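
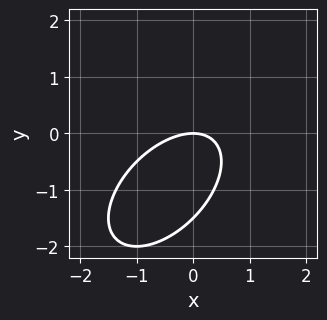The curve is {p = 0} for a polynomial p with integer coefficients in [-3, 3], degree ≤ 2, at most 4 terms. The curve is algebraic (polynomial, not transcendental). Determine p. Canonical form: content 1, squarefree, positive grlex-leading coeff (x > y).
2*x^2 - 2*x*y + 2*y^2 + 3*y

First, the degree is 2 — the shape is more complex than any degree-1 curve.
Then, from the visible intercepts: it meets the x-axis at x = 0 (among the integer gridlines); one y-axis crossing is at y = 0.
Finally, the integer polynomial consistent with all of this is the stated p.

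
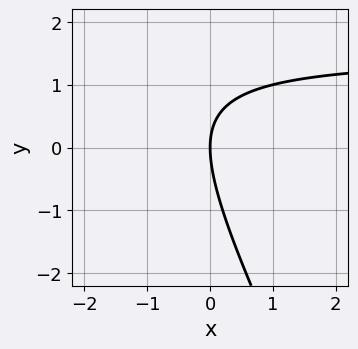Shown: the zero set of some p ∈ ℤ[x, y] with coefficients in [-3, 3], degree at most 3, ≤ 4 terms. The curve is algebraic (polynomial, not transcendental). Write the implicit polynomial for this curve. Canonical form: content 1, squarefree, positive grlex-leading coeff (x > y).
First, the degree is 2 — no degree-1 curve has this shape.
Then, checking where it meets the axes: it crosses the y-axis at the gridline y = 0; it meets the x-axis at x = 0 (among the integer gridlines).
Finally, matching integer coefficients to the picture gives p.

2*x*y + y^2 - 3*x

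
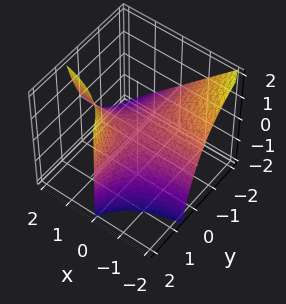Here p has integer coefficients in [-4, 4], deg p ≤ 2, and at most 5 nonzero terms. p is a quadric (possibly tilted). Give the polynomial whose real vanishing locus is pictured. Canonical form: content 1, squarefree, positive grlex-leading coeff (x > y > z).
The degree is 2 — a generic line meets the surface in up to 2 points.
Observable constraints: the visible y-axis segment lies entirely on the surface; every point of the x-axis in the box is on the surface.
Assembling these constraints gives the stated polynomial.

2*x*y + y*z - 2*z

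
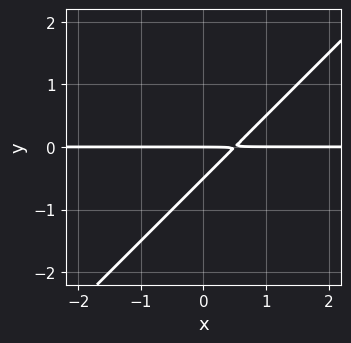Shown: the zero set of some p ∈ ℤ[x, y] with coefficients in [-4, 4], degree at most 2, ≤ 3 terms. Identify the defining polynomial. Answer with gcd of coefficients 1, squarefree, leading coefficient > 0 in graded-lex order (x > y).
2*x*y - 2*y^2 - y

(a) The degree is 2 — a generic line meets the curve in up to 2 points.
(b) Reading off the gridlines: one y-axis crossing is at y = 0; the visible x-axis segment lies entirely on the curve.
(c) Matching integer coefficients to the picture gives p.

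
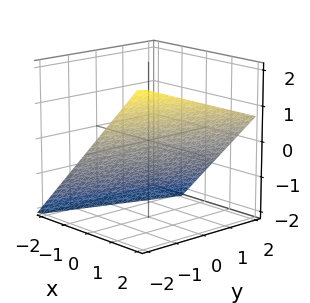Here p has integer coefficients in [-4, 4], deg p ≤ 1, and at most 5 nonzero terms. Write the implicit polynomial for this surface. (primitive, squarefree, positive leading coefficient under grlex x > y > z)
3*x - y - 3*z - 2

(a) Degree: every cross-section is a straight line — this is a plane, so deg p = 1.
(b) From the visible intercepts: one y-axis crossing is at y = -2.
(c) Assembling these constraints gives the stated polynomial.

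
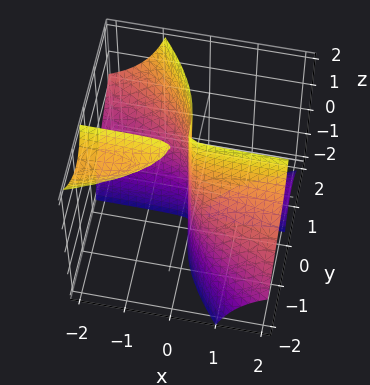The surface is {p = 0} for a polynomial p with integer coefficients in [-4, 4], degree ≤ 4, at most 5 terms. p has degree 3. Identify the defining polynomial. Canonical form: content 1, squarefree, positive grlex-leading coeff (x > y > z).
x*y^2 + 3*x*y*z + 2*y^3 + 2*x

1. There are 3 components.
2. deg p = 3.
3. From the visible intercepts: one x-axis crossing is at x = 0; one y-axis crossing is at y = 0; every point of the z-axis in the box is on the surface.
4. Putting this together gives p.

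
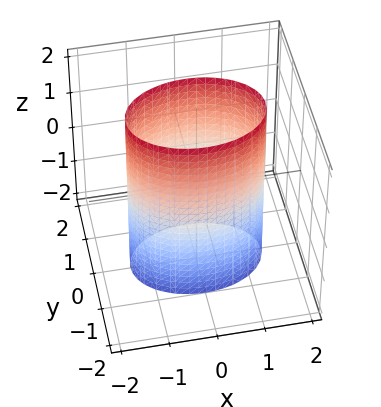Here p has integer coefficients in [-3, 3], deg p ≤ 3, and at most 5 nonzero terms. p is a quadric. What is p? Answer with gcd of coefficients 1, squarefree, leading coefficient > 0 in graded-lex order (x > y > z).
x^2 + 2*y^2 - 2

First, degree: a cylinder; a quadric, so deg p = 2.
Then, symmetries: mirror symmetry y ↦ −y ⇒ only even powers of y; mirror symmetry z ↦ −z ⇒ only even powers of z; it's symmetric under x → −x, forcing even powers of x.
Then, from the axis intercepts and sections: among the integer gridlines, it crosses the y-axis at y ∈ {-1, 1}; it misses every integer gridline on the z-axis.
Finally, assembling these constraints gives the stated polynomial.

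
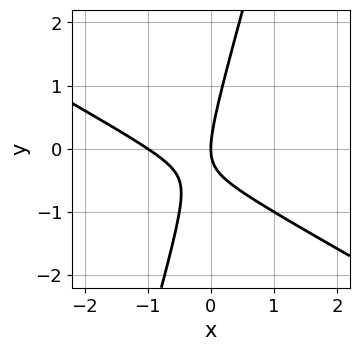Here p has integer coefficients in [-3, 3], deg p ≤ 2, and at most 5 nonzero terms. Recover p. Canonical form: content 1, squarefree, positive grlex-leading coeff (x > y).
1. The degree is 2 — a generic line meets the curve in up to 2 points.
2. Checking where it meets the axes: the x-axis gridline crossings are at x ∈ {-1, 0}; one y-axis crossing is at y = 0.
3. Fitting integer coefficients to these (and the overall shape) gives p.

2*x^2 + 3*x*y - y^2 + 2*x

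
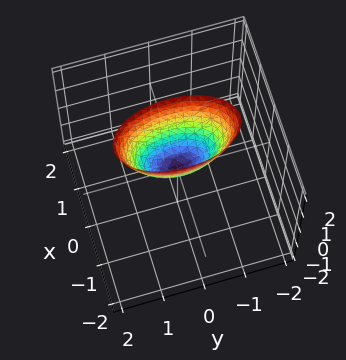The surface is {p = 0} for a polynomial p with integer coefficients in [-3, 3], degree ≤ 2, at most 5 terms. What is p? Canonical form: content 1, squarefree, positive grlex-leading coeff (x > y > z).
1. Degree: a single bowl opening along one axis; a quadric, so deg p = 2.
2. Symmetries: it's symmetric under y → −y, forcing even powers of y; the x ↦ −x reflection is a symmetry, so x appears only in even powers.
3. From the axis intercepts and sections: it crosses the y-axis at the gridline y = 0; one x-axis crossing is at x = 0; it meets the z-axis at z = 0 (among the integer gridlines).
4. The integer polynomial consistent with all of this is the stated p.

3*x^2 + y^2 - z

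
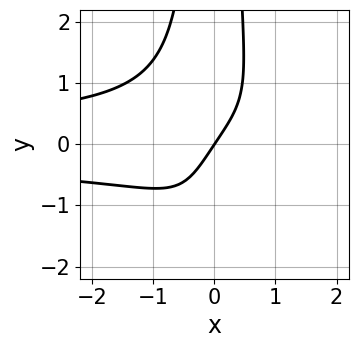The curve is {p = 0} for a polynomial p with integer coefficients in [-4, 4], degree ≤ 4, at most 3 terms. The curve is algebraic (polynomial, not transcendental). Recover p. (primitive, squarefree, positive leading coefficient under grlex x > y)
3*x^2*y^2 + 3*x - 2*y

First, deg p = 4. No degree-3 curve has this shape.
Next, from the visible intercepts: one x-axis crossing is at x = 0; it crosses the y-axis at the gridline y = 0.
Finally, assembling these constraints gives the stated polynomial.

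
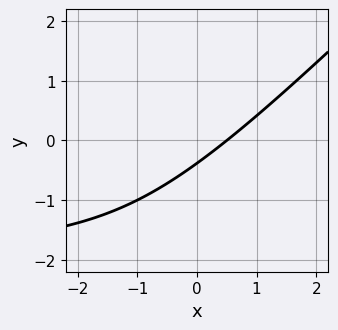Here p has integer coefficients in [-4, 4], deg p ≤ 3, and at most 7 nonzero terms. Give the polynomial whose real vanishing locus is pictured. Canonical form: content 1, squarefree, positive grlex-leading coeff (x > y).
x*y - y^2 + 2*x - 3*y - 1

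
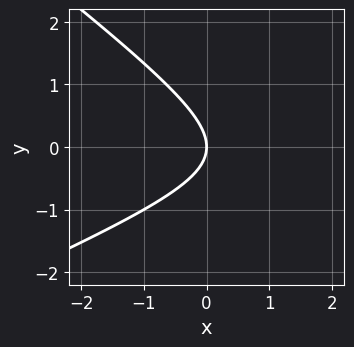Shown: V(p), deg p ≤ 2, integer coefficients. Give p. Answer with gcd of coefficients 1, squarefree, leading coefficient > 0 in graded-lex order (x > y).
(a) Degree: no degree-1 curve has this shape, so deg p = 2.
(b) From the visible intercepts: one x-axis crossing is at x = 0; it meets the y-axis at y = 0 (among the integer gridlines).
(c) Fitting integer coefficients to these (and the overall shape) gives p.

x^2 - x*y - 3*y^2 - 3*x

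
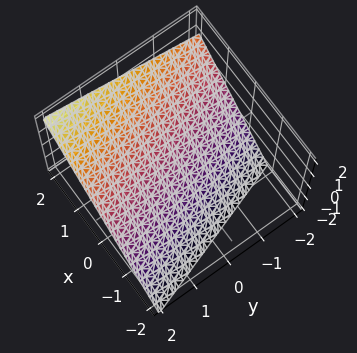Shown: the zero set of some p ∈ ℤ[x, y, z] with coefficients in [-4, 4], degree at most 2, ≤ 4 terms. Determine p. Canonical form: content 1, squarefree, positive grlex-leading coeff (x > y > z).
3*x + y - 3*z - 2

1. deg p = 1. Every cross-section is a straight line — this is a plane.
2. From the visible intercepts: it meets the y-axis at y = 2 (among the integer gridlines).
3. Assembling these constraints gives the stated polynomial.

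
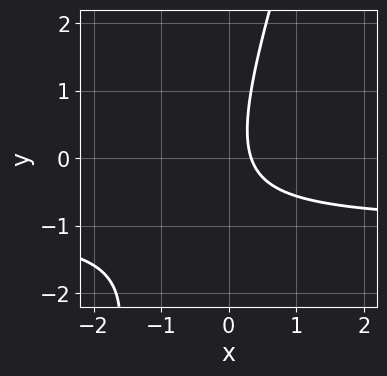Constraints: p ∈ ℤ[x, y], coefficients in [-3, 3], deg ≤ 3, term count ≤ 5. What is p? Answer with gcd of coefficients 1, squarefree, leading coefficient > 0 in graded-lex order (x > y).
3*x*y - y^2 + 3*x - 1

First, the degree is 2 — no degree-1 curve has this shape.
Then, observable constraints: no y-intercept at any integer in the box.
Finally, these observations pin down the coefficients.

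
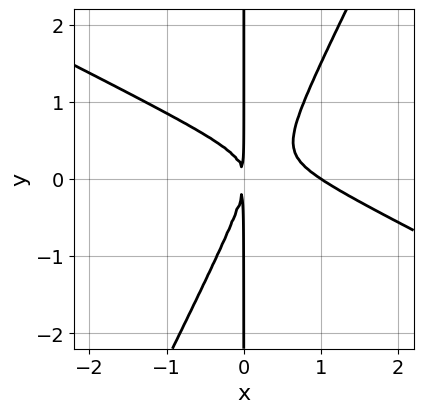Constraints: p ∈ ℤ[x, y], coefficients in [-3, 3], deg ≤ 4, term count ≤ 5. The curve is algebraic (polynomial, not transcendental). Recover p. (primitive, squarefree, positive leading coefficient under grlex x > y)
Degree: the shape is more complex than any degree-2 curve, so deg p = 3.
Against the integer gridlines: every point of the y-axis in the box is on the curve; it crosses the x-axis at the gridline x = 1.
The integer polynomial consistent with all of this is the stated p.

2*x^3 + 3*x^2*y - 2*x*y^2 - 2*x^2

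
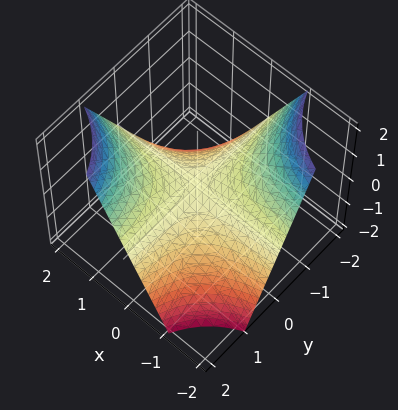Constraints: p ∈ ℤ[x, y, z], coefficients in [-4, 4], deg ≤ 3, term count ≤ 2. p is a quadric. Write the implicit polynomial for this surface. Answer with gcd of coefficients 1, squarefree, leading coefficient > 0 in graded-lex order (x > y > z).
x*y - z

(a) Degree: a hyperbolic paraboloid; a quadric, so deg p = 2.
(b) From the visible intercepts: every point of the y-axis in the box is on the surface; every point of the x-axis in the box is on the surface.
(c) Assembling these constraints gives the stated polynomial.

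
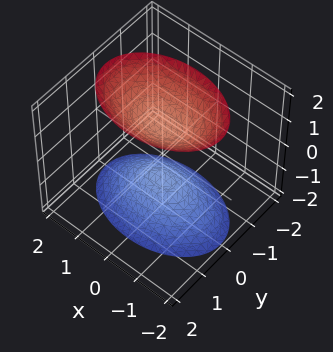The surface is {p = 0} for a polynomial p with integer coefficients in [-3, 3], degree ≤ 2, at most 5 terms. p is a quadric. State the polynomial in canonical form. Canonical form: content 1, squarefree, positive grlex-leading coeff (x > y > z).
1. I count 2 distinct pieces.
2. Degree: two sheets facing apart; a quadric, so deg p = 2.
3. Symmetries: the z ↦ −z reflection is a symmetry, so z appears only in even powers; mirror symmetry y ↦ −y ⇒ only even powers of y; it's symmetric under x → −x, forcing even powers of x.
4. Observable constraints: among the integer gridlines, it crosses the z-axis at z ∈ {-1, 1}; no x-intercept at any integer in the box.
5. Matching integer coefficients to the picture gives p.

x^2 + 2*y^2 - z^2 + 1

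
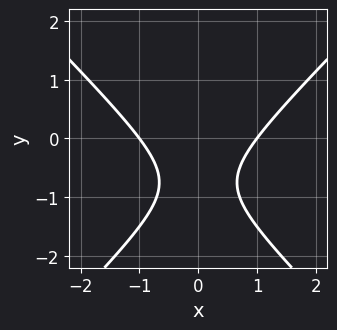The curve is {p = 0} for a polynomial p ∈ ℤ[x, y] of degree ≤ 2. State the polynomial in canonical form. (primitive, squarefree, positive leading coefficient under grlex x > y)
2*x^2 - 2*y^2 - 3*y - 2

deg p = 2.
Symmetries: it's symmetric under x → −x, forcing even powers of x.
Observable constraints: the x-axis gridline crossings are at x ∈ {-1, 1}; no y-intercept at any integer in the box.
These observations pin down the coefficients.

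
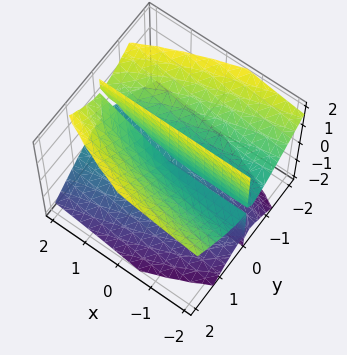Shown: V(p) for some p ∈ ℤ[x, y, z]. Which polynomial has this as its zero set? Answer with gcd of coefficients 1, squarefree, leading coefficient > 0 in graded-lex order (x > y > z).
2*x*y*z + 3*y^3 - 3*y*z^2

(a) The picture has 3 separate pieces. They look like related sheets of one shape, so recover p as a whole.
(b) The degree is 3 — a generic line meets the surface in up to 3 points.
(c) Observable constraints: the visible z-axis segment lies entirely on the surface; the visible x-axis segment lies entirely on the surface; it meets the y-axis at y = 0 (among the integer gridlines).
(d) Matching integer coefficients to the picture gives p.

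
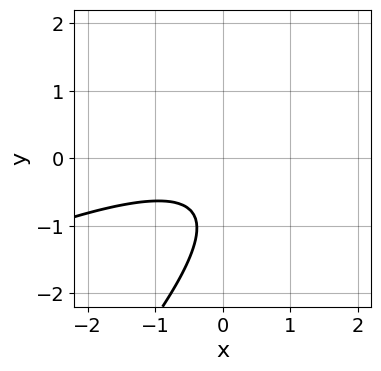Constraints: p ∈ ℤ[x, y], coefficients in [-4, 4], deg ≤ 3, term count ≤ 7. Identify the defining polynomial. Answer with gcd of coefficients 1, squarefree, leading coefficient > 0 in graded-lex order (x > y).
x^2 - 3*x*y + 2*y^2 + 3*y + 2

First, deg p = 2.
Next, checking where it meets the axes: no x-intercept at any integer in the box; it misses every integer gridline on the y-axis.
Finally, these observations pin down the coefficients.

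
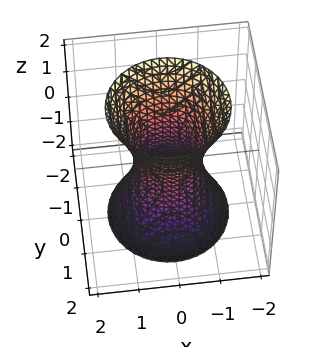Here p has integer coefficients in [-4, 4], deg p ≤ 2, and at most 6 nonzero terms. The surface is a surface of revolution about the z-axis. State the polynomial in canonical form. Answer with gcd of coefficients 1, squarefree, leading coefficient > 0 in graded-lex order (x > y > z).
Degree: a generic line meets the surface in up to 2 points, so deg p = 2.
Symmetries: rotational symmetry about the z-axis ⇒ p depends on x, y only through x² + y².
From the visible intercepts: a circular section at z = -1 has radius exactly 1; no z-intercept at any integer in the box.
Solving for integer coefficients yields p as stated.

3*x^2 + 3*y^2 - z^2 - 2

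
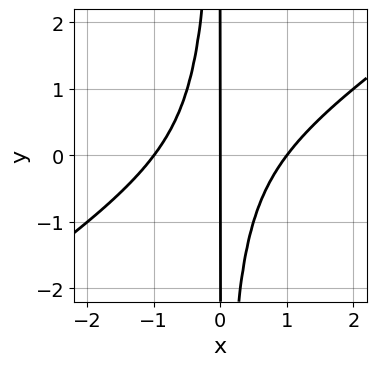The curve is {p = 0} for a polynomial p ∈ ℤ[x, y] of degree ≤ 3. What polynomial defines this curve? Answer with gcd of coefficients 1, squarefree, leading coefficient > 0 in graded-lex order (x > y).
1. Degree: no degree-2 curve has this shape, so deg p = 3.
2. Observable constraints: the visible y-axis segment lies entirely on the curve; among the integer gridlines, it crosses the x-axis at x ∈ {-1, 0, 1}.
3. Fitting integer coefficients to these (and the overall shape) gives p.

2*x^3 - 3*x^2*y - 2*x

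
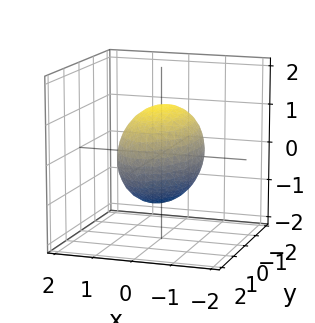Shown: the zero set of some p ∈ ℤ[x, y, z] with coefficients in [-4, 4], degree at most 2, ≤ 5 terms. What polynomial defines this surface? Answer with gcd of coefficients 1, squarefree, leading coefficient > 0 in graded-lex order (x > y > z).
3*x^2 + y^2 + 2*z^2 - 3

(a) The degree is 2 — bounded and convex; a quadric.
(b) Symmetries: it's symmetric under y → −y, forcing even powers of y; it's symmetric under z → −z, forcing even powers of z; the x ↦ −x reflection is a symmetry, so x appears only in even powers.
(c) Observable constraints: among the integer gridlines, it crosses the x-axis at x ∈ {-1, 1}.
(d) Fitting integer coefficients to these (and the overall shape) gives p.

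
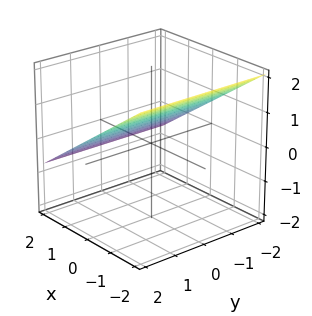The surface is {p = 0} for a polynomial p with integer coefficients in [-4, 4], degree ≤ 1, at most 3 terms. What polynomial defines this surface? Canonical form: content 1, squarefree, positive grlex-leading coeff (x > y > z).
2*x + 3*z - 2

(a) deg p = 1. Every cross-section is a straight line — this is a plane.
(b) Checking where it meets the axes: it crosses the x-axis at the gridline x = 1; it misses every integer gridline on the y-axis.
(c) The integer polynomial consistent with all of this is the stated p.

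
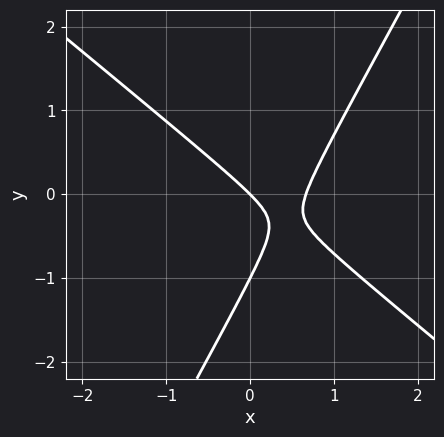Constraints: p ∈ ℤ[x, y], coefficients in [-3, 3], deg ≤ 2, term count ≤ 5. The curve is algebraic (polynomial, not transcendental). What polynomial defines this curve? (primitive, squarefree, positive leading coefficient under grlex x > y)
3*x^2 + 2*x*y - 2*y^2 - 2*x - 2*y

deg p = 2. No degree-1 curve has this shape.
Against the integer gridlines: one x-axis crossing is at x = 0; among the integer gridlines, it crosses the y-axis at y ∈ {-1, 0}.
The integer polynomial consistent with all of this is the stated p.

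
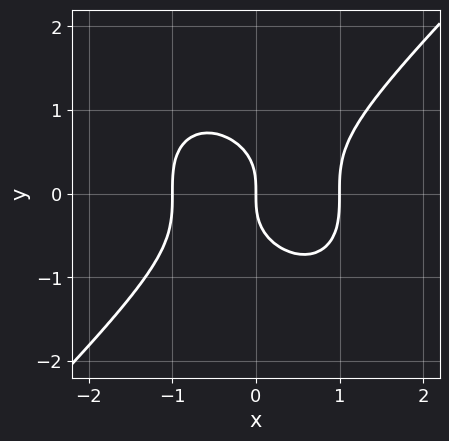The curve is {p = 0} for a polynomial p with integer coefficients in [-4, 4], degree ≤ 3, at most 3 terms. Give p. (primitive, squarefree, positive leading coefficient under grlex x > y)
(a) The degree is 3 — a generic line meets the curve in up to 3 points.
(b) From the axis intercepts and sections: the x-axis gridline crossings are at x ∈ {-1, 0, 1}; it meets the y-axis at y = 0 (among the integer gridlines).
(c) Assembling these constraints gives the stated polynomial.

x^3 - y^3 - x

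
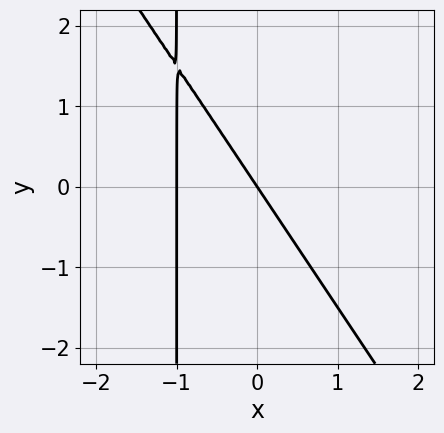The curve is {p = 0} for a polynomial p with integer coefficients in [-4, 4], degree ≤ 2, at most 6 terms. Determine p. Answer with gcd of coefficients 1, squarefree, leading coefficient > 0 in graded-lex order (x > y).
3*x^2 + 2*x*y + 3*x + 2*y

First, the degree is 2 — a generic line meets the curve in up to 2 points.
Next, from the visible intercepts: it meets the y-axis at y = 0 (among the integer gridlines); among the integer gridlines, it crosses the x-axis at x ∈ {-1, 0}.
Finally, putting this together gives p.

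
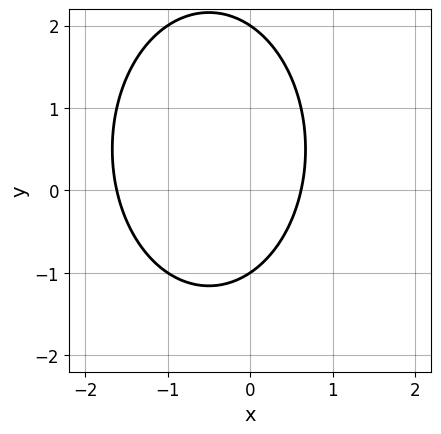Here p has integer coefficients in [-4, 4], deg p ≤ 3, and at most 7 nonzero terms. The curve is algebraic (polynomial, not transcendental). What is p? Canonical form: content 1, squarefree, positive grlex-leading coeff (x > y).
2*x^2 + y^2 + 2*x - y - 2

deg p = 2. The shape is more complex than any degree-1 curve.
From the visible intercepts: the y-axis gridline crossings are at y ∈ {-1, 2}.
The integer polynomial consistent with all of this is the stated p.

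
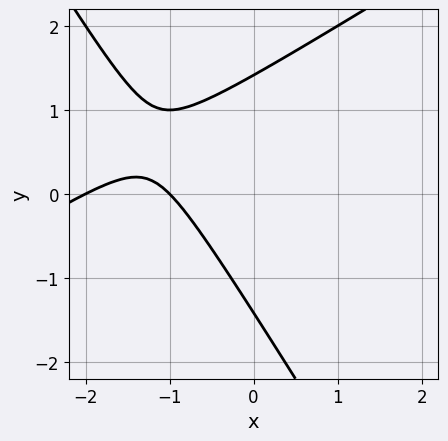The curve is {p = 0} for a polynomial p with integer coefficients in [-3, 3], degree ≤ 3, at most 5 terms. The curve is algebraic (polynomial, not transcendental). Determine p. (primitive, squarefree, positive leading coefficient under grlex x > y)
First, degree: the shape is more complex than any degree-1 curve, so deg p = 2.
Then, reading off the gridlines: the x-axis gridline crossings are at x ∈ {-2, -1}.
Finally, the integer polynomial consistent with all of this is the stated p.

x^2 - x*y - y^2 + 3*x + 2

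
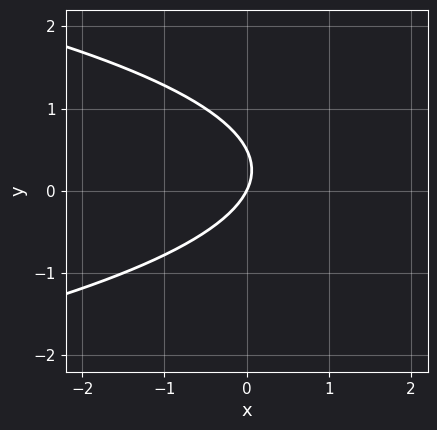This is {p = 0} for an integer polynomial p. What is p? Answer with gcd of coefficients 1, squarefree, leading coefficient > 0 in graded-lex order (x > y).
deg p = 2.
From the visible intercepts: it crosses the y-axis at the gridline y = 0; one x-axis crossing is at x = 0.
Assembling these constraints gives the stated polynomial.

2*y^2 + 2*x - y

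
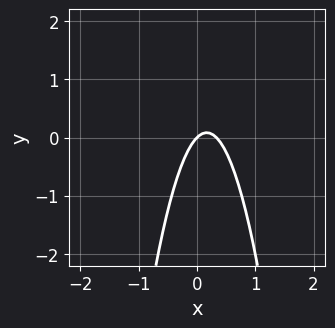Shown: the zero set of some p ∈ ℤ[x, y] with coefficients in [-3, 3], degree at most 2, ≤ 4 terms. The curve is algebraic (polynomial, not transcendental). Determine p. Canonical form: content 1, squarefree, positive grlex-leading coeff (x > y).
1. The degree is 2 — a generic line meets the curve in up to 2 points.
2. Reading off the gridlines: it crosses the x-axis at the gridline x = 0; it meets the y-axis at y = 0 (among the integer gridlines).
3. Assembling these constraints gives the stated polynomial.

3*x^2 - x + y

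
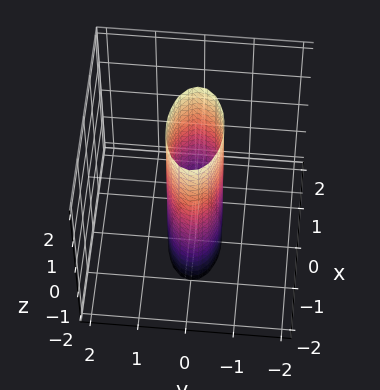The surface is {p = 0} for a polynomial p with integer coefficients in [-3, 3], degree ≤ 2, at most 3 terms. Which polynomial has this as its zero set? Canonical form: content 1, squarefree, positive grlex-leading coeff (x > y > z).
First, deg p = 2.
Then, symmetries: it's symmetric under x → −x, forcing even powers of x; mirror symmetry z ↦ −z ⇒ only even powers of z; the y ↦ −y reflection is a symmetry, so y appears only in even powers.
Next, observable constraints: the surface avoids every integer z-axis point in the box; among the integer gridlines, it crosses the x-axis at x ∈ {-1, 1}.
Finally, solving for integer coefficients yields p as stated.

x^2 + 3*y^2 - 1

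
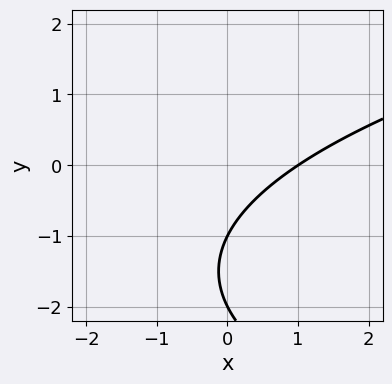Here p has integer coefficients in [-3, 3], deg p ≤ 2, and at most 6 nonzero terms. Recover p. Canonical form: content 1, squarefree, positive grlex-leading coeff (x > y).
y^2 - 2*x + 3*y + 2

First, degree: no degree-1 curve has this shape, so deg p = 2.
Then, against the integer gridlines: the y-axis gridline crossings are at y ∈ {-2, -1}; it meets the x-axis at x = 1 (among the integer gridlines).
Finally, assembling these constraints gives the stated polynomial.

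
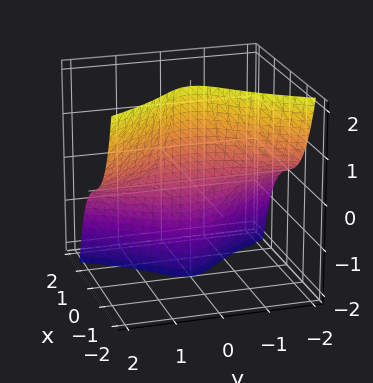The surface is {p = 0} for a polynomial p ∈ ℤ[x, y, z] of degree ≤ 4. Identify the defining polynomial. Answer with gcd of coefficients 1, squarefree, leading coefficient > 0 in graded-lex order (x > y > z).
2*x^3 + y^2*z + 2*x

First, degree: a generic line meets the surface in up to 3 points, so deg p = 3.
Then, against the integer gridlines: one x-axis crossing is at x = 0; the visible y-axis segment lies entirely on the surface; every point of the z-axis in the box is on the surface.
Finally, matching integer coefficients to the picture gives p.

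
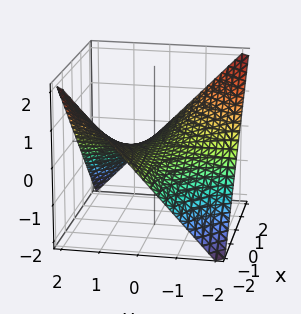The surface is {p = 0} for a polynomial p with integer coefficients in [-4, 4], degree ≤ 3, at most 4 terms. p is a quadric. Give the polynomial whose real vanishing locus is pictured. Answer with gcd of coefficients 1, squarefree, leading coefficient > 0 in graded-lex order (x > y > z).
x*y + 2*z

1. The degree is 2 — a hyperbolic paraboloid; a quadric.
2. Checking where it meets the axes: the visible y-axis segment lies entirely on the surface; it crosses the z-axis at the gridline z = 0; every point of the x-axis in the box is on the surface.
3. Assembling these constraints gives the stated polynomial.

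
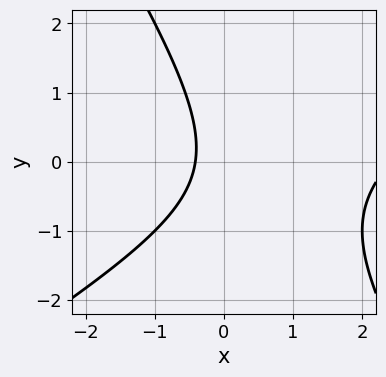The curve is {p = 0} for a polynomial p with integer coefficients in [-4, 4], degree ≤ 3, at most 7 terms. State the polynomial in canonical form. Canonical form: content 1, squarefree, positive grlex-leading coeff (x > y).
First, deg p = 2. No degree-1 curve has this shape.
Next, observable constraints: the curve avoids every integer y-axis point in the box.
Finally, these observations pin down the coefficients.

x^2 - x*y - y^2 - 2*x - 1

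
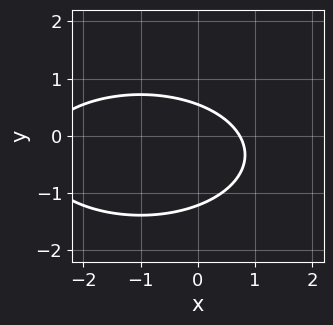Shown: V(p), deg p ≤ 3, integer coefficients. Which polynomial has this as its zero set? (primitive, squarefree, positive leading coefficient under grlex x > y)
x^2 + 3*y^2 + 2*x + 2*y - 2

First, deg p = 2.
Finally, matching integer coefficients to the picture gives p.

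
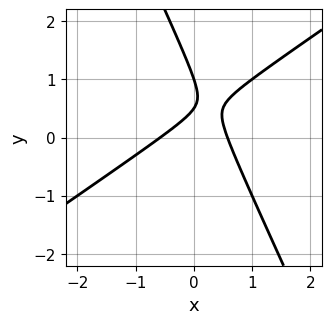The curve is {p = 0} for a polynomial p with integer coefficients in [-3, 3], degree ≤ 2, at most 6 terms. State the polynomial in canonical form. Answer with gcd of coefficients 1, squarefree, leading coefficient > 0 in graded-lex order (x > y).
3*x^2 - 3*x*y - 2*y^2 + 3*y - 1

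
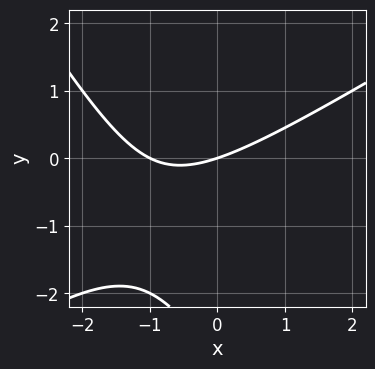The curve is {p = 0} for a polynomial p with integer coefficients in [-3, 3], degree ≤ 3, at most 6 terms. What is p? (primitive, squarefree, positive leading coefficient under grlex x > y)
1. The degree is 2 — a generic line meets the curve in up to 2 points.
2. From the visible intercepts: it meets the y-axis at y = 0 (among the integer gridlines); among the integer gridlines, it crosses the x-axis at x ∈ {-1, 0}.
3. Matching integer coefficients to the picture gives p.

x^2 - x*y - y^2 + x - 3*y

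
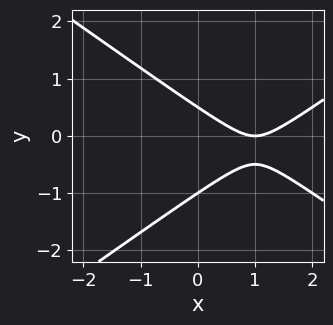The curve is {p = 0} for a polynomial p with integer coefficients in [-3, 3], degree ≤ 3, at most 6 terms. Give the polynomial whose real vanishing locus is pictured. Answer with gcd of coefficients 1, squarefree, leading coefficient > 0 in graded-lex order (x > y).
x^2 - 2*y^2 - 2*x - y + 1

1. deg p = 2. The shape is more complex than any degree-1 curve.
2. Reading off the gridlines: it crosses the x-axis at the gridline x = 1; one y-axis crossing is at y = -1.
3. These observations pin down the coefficients.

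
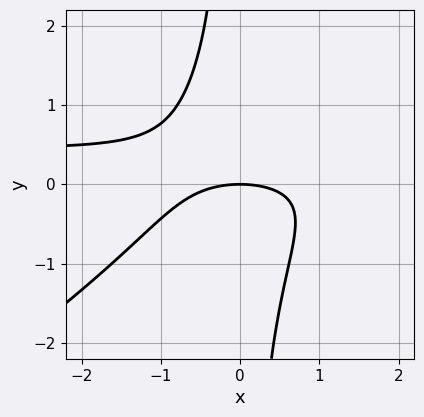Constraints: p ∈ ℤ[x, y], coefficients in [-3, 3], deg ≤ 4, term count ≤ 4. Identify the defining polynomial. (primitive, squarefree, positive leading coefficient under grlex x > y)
2*x^2*y - 3*x*y^2 - x^2 - 3*y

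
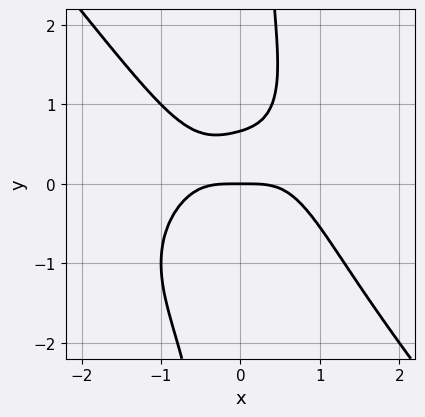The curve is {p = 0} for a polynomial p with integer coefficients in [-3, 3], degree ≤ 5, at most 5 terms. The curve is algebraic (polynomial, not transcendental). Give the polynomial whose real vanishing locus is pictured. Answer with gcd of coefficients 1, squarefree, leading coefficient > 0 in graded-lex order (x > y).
First, degree: a generic line meets the curve in up to 4 points, so deg p = 4.
Next, observable constraints: it crosses the y-axis at the gridline y = 0; it crosses the x-axis at the gridline x = 0.
Finally, together with the visible shape, these determine p as stated.

2*x^4 + x^2*y^2 + 2*x*y^3 - 3*y^2 + 2*y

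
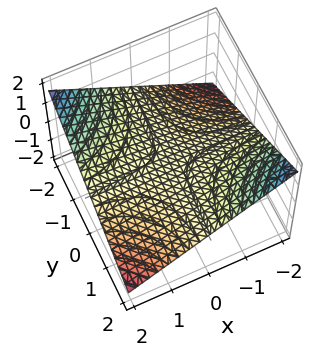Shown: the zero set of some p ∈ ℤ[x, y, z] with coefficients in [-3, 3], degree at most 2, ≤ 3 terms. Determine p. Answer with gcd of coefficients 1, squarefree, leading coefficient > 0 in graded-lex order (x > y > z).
x*y + 3*z

First, degree: a hyperbolic paraboloid; a quadric, so deg p = 2.
Then, from the visible intercepts: it crosses the z-axis at the gridline z = 0; the visible y-axis segment lies entirely on the surface.
Finally, the integer polynomial consistent with all of this is the stated p. Check: (-1, 0, 0) on the x-axis lies on the surface, and p(-1, 0, 0) = 0. ✓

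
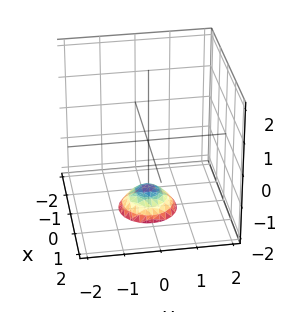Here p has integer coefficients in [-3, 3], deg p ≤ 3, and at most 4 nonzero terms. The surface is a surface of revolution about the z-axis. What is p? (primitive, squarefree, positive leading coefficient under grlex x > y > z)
First, the degree is 2 — a generic line meets the surface in up to 2 points.
Then, symmetry: every cross-section ⟂ z is a circle, so x, y appear only via x² + y².
Then, against the integer gridlines: the surface avoids every integer x-axis point in the box; a circular section at z = -2 has radius between 0 and 1; no y-intercept at any integer in the box.
Finally, the integer polynomial consistent with all of this is the stated p.

2*x^2 + 2*y^2 + 2*z + 3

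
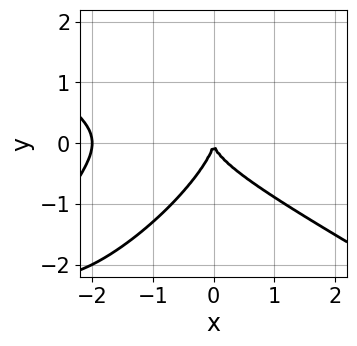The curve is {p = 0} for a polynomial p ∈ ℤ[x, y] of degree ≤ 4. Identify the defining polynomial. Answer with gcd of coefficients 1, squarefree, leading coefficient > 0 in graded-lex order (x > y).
x^3 - 2*x*y^2 + 2*y^3 + 2*x^2

1. The degree is 3 — no degree-2 curve has this shape.
2. From the visible intercepts: the x-axis gridline crossings are at x ∈ {-2, 0}; it crosses the y-axis at the gridline y = 0.
3. Together with the visible shape, these determine p as stated.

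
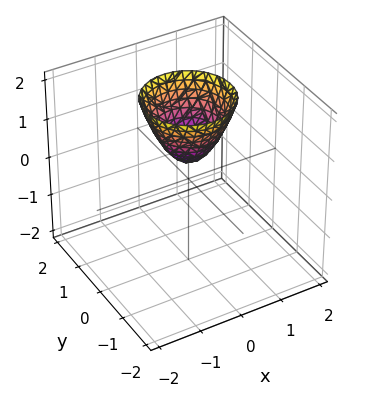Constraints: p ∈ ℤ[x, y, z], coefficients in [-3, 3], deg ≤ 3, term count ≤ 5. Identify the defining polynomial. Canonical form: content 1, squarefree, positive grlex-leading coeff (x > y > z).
3*x^2 + 3*y^2 - 2*z + 1

First, the degree is 2 — a generic line meets the surface in up to 2 points.
Then, symmetry: the z-axis is an axis of rotation, so x and y enter only as x² + y².
Then, reading off the gridlines: no x-intercept at any integer in the box; a circular section at z = 2 has radius exactly 1.
Finally, fitting integer coefficients to these (and the overall shape) gives p.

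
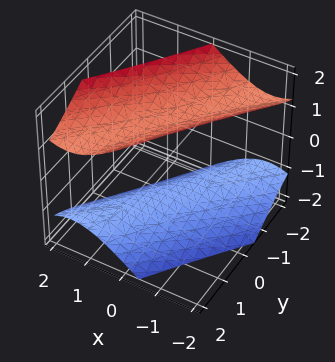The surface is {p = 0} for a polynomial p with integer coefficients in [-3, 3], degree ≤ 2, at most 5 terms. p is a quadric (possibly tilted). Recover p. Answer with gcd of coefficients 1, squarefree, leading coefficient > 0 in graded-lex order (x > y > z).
2*x^2 - 3*x*y + y^2 - 2*z^2 + 3

The picture has 2 separate pieces. Treating them together as one polynomial.
The degree is 2 — a generic line meets the surface in up to 2 points.
From the visible intercepts: it misses every integer gridline on the x-axis; the surface avoids every integer y-axis point in the box.
The integer polynomial consistent with all of this is the stated p.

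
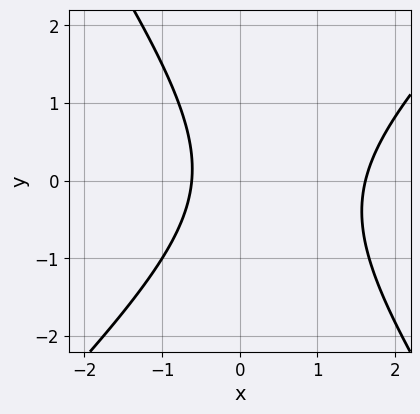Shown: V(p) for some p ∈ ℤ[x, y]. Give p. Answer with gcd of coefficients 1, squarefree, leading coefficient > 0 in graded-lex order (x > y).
Degree: the shape is more complex than any degree-1 curve, so deg p = 2.
Observable constraints: it misses every integer gridline on the y-axis.
Matching integer coefficients to the picture gives p.

3*x^2 - x*y - 2*y^2 - 3*x - 3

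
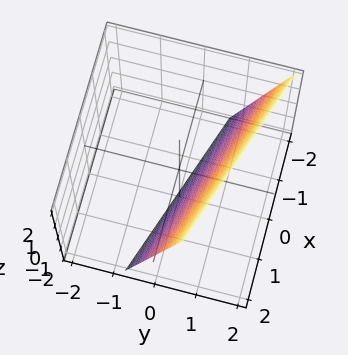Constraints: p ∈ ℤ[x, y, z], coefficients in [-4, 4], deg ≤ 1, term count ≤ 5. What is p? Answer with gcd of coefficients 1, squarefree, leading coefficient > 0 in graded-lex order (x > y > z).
First, degree: every cross-section is a straight line — this is a plane, so deg p = 1.
Then, from the axis intercepts and sections: it meets the z-axis at z = -2 (among the integer gridlines); it meets the x-axis at x = 2 (among the integer gridlines).
Finally, putting this together gives p.

x + 3*y - z - 2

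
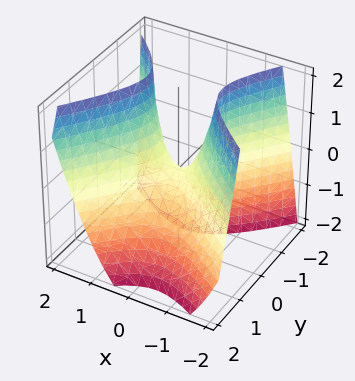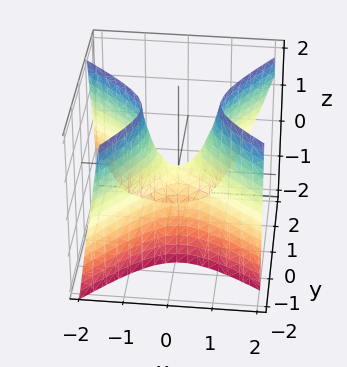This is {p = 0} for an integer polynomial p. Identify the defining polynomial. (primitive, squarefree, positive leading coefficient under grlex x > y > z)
First, degree: no degree-1 surface has this shape, so deg p = 2.
Then, observable constraints: it meets the x-axis at x = 0 (among the integer gridlines); it meets the y-axis at y = 0 (among the integer gridlines).
Finally, these observations pin down the coefficients.

2*x^2 + x*y - 2*y^2 - y*z - z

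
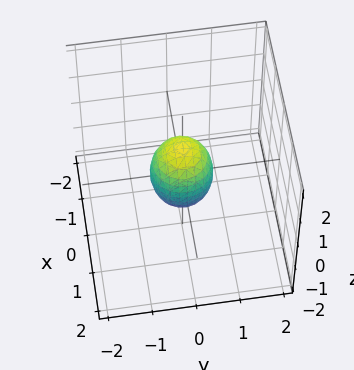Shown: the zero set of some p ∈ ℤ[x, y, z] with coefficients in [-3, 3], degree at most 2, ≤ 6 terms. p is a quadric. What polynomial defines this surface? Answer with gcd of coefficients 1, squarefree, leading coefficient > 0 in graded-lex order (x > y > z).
2*x^2 + 2*y^2 + z^2 - 1

First, deg p = 2. Bounded and convex; a quadric.
Then, symmetries: the z ↦ −z reflection is a symmetry, so z appears only in even powers; every cross-section ⟂ z is a circle, so x, y appear only via x² + y².
Next, checking where it meets the axes: a circular section at z = 0 has radius between 0 and 1; among the integer gridlines, it crosses the z-axis at z ∈ {-1, 1}.
Finally, these observations pin down the coefficients.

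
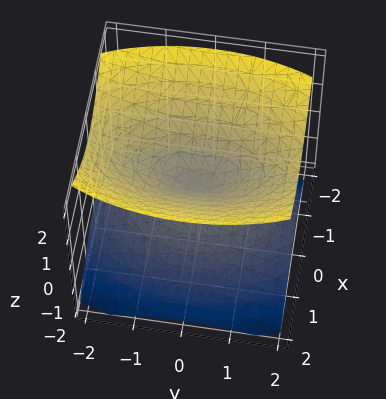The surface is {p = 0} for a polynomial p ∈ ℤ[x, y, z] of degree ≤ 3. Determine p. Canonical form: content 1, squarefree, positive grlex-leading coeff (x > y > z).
There are 2 components. They look like related sheets of one shape, so recover p as a whole.
Degree: two nappes meeting at a single point; a quadric, so deg p = 2.
Symmetries: mirror symmetry x ↦ −x ⇒ only even powers of x; the y ↦ −y reflection is a symmetry, so y appears only in even powers; mirror symmetry z ↦ −z ⇒ only even powers of z.
Checking where it meets the axes: one x-axis crossing is at x = 0; it crosses the z-axis at the gridline z = 0.
Putting this together gives p.

3*x^2 + y^2 - 3*z^2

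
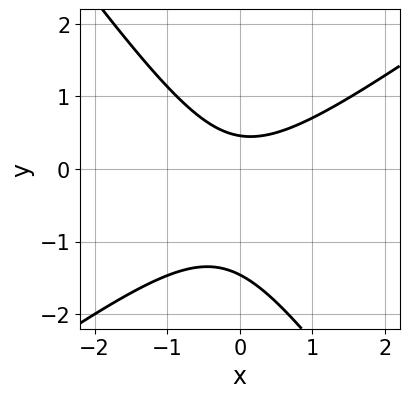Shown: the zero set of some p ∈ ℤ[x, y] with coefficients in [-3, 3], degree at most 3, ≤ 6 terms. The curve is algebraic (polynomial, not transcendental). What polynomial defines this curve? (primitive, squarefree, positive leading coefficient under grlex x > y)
The degree is 2 — the shape is more complex than any degree-1 curve.
Reading off the gridlines: the curve avoids every integer x-axis point in the box.
Solving for integer coefficients yields p as stated.

3*x^2 - 2*x*y - 3*y^2 - 3*y + 2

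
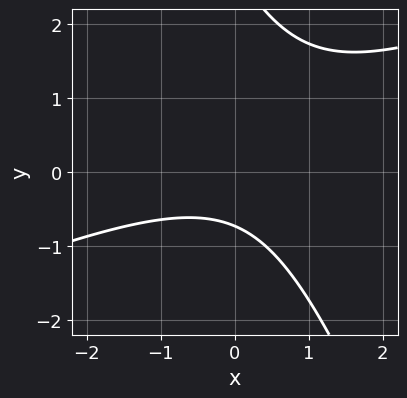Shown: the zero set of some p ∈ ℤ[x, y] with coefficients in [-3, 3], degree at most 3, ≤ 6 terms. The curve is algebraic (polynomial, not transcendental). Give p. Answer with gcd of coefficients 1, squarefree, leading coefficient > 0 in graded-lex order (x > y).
x^2 - 2*x*y - y^2 + 2*y + 2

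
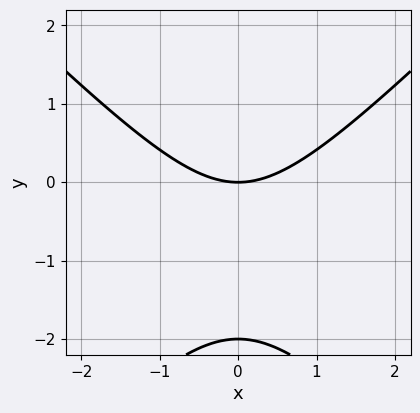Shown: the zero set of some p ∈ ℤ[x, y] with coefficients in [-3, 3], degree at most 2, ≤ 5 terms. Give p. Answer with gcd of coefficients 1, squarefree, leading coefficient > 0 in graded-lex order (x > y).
1. Degree: a generic line meets the curve in up to 2 points, so deg p = 2.
2. Symmetries: mirror symmetry x ↦ −x ⇒ only even powers of x.
3. Against the integer gridlines: the y-axis gridline crossings are at y ∈ {-2, 0}; it crosses the x-axis at the gridline x = 0.
4. Assembling these constraints gives the stated polynomial.

x^2 - y^2 - 2*y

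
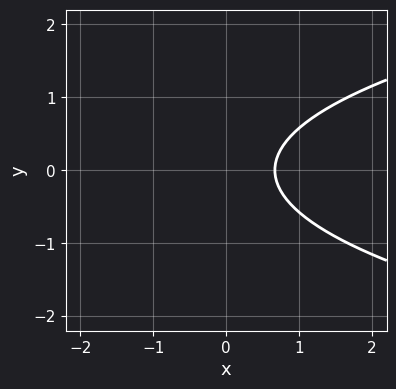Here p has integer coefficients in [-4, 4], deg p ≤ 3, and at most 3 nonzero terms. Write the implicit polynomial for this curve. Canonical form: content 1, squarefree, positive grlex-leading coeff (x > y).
3*y^2 - 3*x + 2

Degree: a generic line meets the curve in up to 2 points, so deg p = 2.
Symmetries: mirror symmetry y ↦ −y ⇒ only even powers of y.
Reading off the gridlines: no y-intercept at any integer in the box.
The integer polynomial consistent with all of this is the stated p.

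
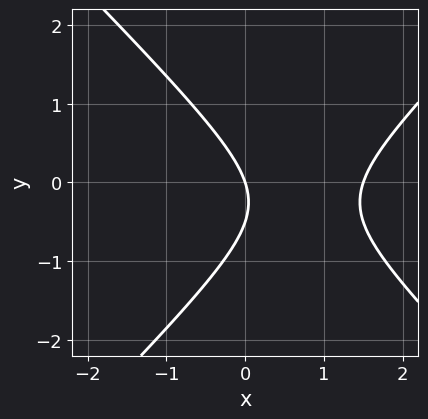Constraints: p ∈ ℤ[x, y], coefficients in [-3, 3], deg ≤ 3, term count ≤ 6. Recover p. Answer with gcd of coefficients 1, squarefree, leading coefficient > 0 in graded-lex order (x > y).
2*x^2 - 2*y^2 - 3*x - y

1. Degree: the shape is more complex than any degree-1 curve, so deg p = 2.
2. From the axis intercepts and sections: it meets the x-axis at x = 0 (among the integer gridlines); it crosses the y-axis at the gridline y = 0.
3. Putting this together gives p.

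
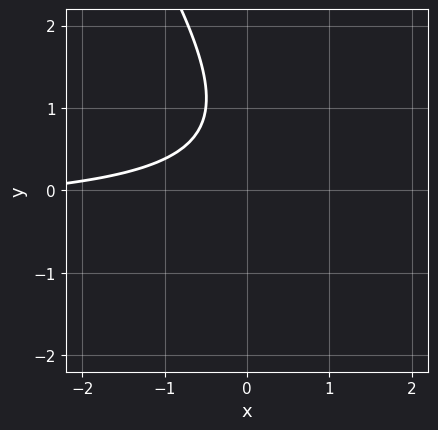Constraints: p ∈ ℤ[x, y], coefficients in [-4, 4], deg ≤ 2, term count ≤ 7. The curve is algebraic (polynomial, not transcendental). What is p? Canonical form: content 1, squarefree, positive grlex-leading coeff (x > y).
3*x*y + 2*y^2 + x - 3*y + 3

(a) Degree: no degree-1 curve has this shape, so deg p = 2.
(b) Reading off the gridlines: it misses every integer gridline on the y-axis; it misses every integer gridline on the x-axis.
(c) Matching integer coefficients to the picture gives p.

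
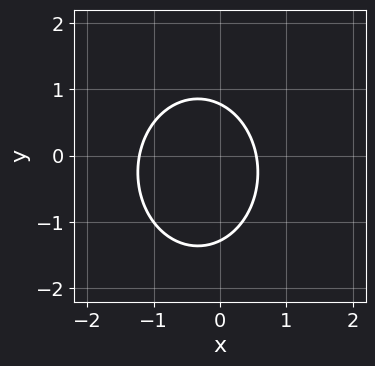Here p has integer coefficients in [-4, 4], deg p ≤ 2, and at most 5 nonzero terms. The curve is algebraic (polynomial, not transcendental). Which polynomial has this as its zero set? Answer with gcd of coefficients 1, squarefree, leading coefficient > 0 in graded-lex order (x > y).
First, deg p = 2.
Finally, solving for integer coefficients yields p as stated.

3*x^2 + 2*y^2 + 2*x + y - 2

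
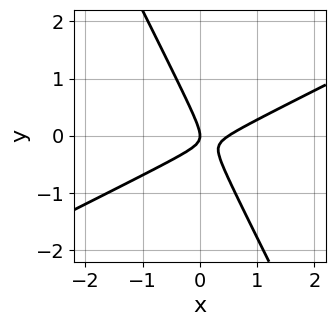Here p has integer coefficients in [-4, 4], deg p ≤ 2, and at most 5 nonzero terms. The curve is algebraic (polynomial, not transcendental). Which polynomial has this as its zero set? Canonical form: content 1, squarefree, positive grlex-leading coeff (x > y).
Degree: the shape is more complex than any degree-1 curve, so deg p = 2.
From the visible intercepts: it crosses the x-axis at the gridline x = 0; it crosses the y-axis at the gridline y = 0.
Solving for integer coefficients yields p as stated.

2*x^2 - 3*x*y - 2*y^2 - x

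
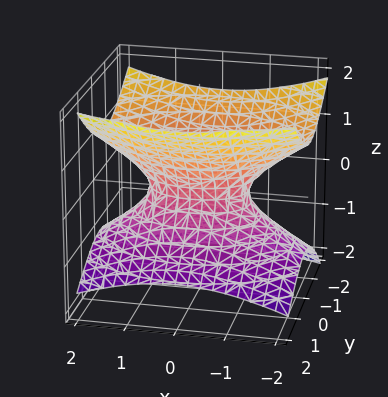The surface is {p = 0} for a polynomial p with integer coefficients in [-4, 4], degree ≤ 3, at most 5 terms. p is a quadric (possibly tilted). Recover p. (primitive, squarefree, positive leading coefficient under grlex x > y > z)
x^2 + 2*y^2 + y*z - 3*z^2 - 1

(a) deg p = 2. No degree-1 surface has this shape.
(b) From the axis intercepts and sections: the x-axis gridline crossings are at x ∈ {-1, 1}; it misses every integer gridline on the z-axis.
(c) Solving for integer coefficients yields p as stated.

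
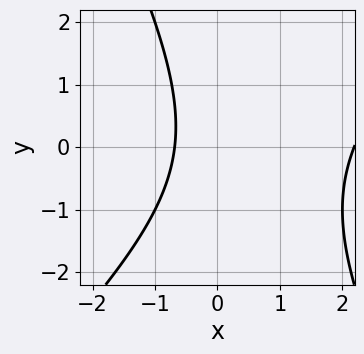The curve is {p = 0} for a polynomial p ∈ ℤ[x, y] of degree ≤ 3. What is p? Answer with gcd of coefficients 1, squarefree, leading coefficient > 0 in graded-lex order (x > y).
2*x^2 - x*y - y^2 - 3*x - 3

First, the degree is 2 — the shape is more complex than any degree-1 curve.
Then, from the visible intercepts: it misses every integer gridline on the y-axis.
Finally, solving for integer coefficients yields p as stated.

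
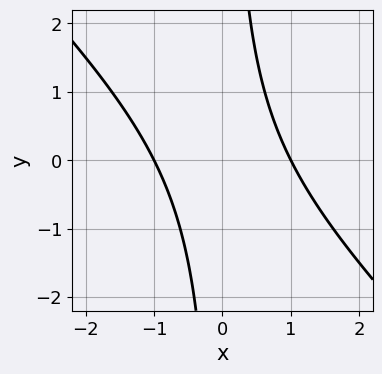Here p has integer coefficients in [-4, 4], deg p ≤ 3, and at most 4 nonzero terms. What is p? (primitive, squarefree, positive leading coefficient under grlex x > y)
x^2 + x*y - 1

1. deg p = 2. A generic line meets the curve in up to 2 points.
2. Checking where it meets the axes: among the integer gridlines, it crosses the x-axis at x ∈ {-1, 1}; it misses every integer gridline on the y-axis.
3. Solving for integer coefficients yields p as stated.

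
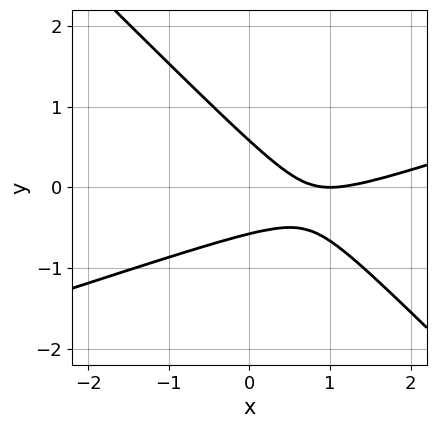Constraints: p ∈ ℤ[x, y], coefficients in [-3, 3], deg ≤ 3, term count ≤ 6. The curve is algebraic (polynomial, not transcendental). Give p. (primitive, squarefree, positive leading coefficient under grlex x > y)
x^2 - 2*x*y - 3*y^2 - 2*x + 1

1. Degree: no degree-1 curve has this shape, so deg p = 2.
2. Against the integer gridlines: one x-axis crossing is at x = 1.
3. Assembling these constraints gives the stated polynomial.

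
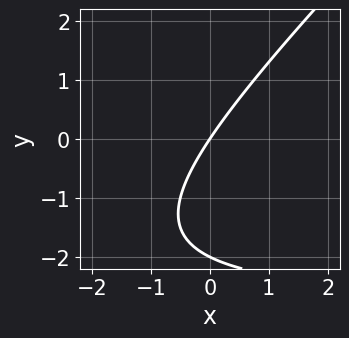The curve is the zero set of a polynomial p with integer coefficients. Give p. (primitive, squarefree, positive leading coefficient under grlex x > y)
x*y - y^2 + 3*x - 2*y

First, degree: no degree-1 curve has this shape, so deg p = 2.
Next, reading off the gridlines: it crosses the x-axis at the gridline x = 0; the y-axis gridline crossings are at y ∈ {-2, 0}.
Finally, together with the visible shape, these determine p as stated.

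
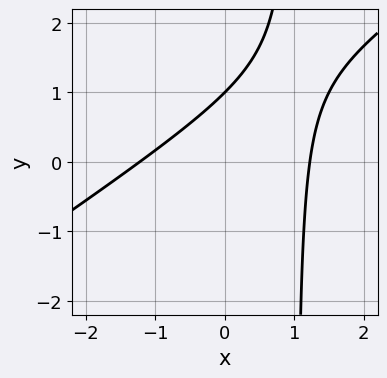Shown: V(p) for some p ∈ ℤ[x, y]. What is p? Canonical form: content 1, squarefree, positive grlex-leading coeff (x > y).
2*x^2 - 3*x*y + 3*y - 3

(a) The degree is 2 — a generic line meets the curve in up to 2 points.
(b) From the axis intercepts and sections: it meets the y-axis at y = 1 (among the integer gridlines).
(c) Solving for integer coefficients yields p as stated.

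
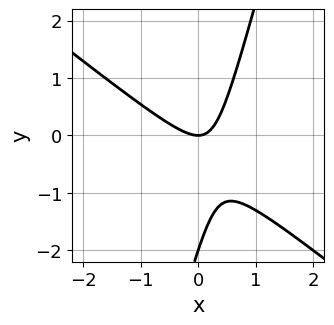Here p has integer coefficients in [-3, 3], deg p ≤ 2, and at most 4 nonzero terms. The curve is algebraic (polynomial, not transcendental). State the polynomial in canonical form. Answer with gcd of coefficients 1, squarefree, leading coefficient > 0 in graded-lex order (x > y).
3*x^2 + 3*x*y - y^2 - 2*y

(a) Degree: no degree-1 curve has this shape, so deg p = 2.
(b) Against the integer gridlines: the y-axis gridline crossings are at y ∈ {-2, 0}; one x-axis crossing is at x = 0.
(c) Fitting integer coefficients to these (and the overall shape) gives p.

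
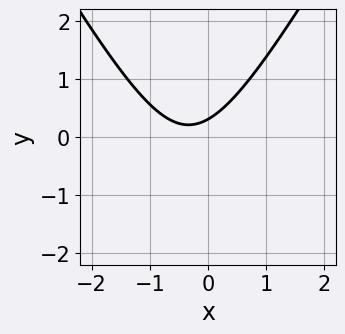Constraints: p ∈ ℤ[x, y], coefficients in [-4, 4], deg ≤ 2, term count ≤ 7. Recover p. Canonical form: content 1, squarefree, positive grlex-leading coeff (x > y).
First, the degree is 2 — a generic line meets the curve in up to 2 points.
Then, observable constraints: the curve avoids every integer x-axis point in the box.
Finally, together with the visible shape, these determine p as stated.

3*x^2 - y^2 + 2*x - 3*y + 1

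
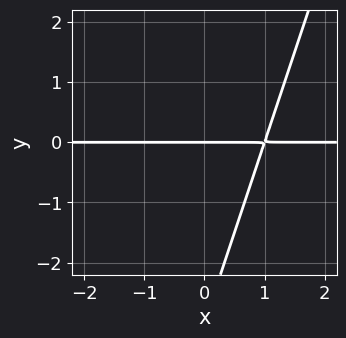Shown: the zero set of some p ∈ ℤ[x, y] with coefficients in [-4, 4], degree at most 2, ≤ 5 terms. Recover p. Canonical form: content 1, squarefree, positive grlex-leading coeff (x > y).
(a) deg p = 2.
(b) Against the integer gridlines: one y-axis crossing is at y = 0; every point of the x-axis in the box is on the curve.
(c) Solving for integer coefficients yields p as stated.

3*x*y - y^2 - 3*y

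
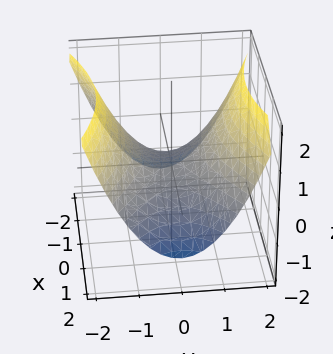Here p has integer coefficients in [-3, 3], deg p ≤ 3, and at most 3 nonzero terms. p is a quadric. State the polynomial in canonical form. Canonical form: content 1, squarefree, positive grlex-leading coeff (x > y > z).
x^2 - 2*y^2 + 3*z

(a) The degree is 2 — a hyperbolic paraboloid; a quadric.
(b) Symmetries: the y ↦ −y reflection is a symmetry, so y appears only in even powers; it's symmetric under x → −x, forcing even powers of x.
(c) Checking where it meets the axes: it crosses the x-axis at the gridline x = 0; it meets the y-axis at y = 0 (among the integer gridlines).
(d) Solving for integer coefficients yields p as stated.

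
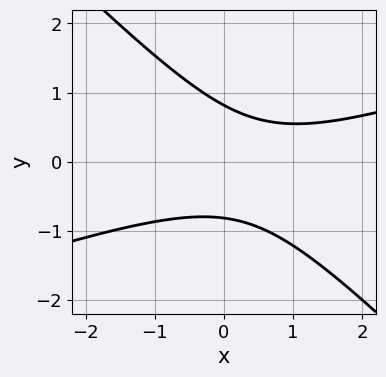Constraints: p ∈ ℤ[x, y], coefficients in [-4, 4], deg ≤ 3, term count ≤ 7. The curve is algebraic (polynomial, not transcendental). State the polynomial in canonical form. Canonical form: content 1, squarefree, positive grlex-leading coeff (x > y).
x^2 - 2*x*y - 3*y^2 - x + 2

Degree: no degree-1 curve has this shape, so deg p = 2.
From the axis intercepts and sections: the curve avoids every integer x-axis point in the box.
These observations pin down the coefficients.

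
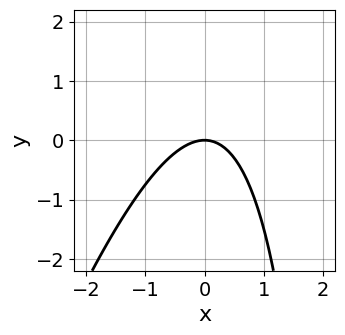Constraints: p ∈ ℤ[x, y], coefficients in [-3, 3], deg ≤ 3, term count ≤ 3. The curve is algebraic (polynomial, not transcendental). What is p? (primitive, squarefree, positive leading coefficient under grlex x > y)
(a) Degree: a generic line meets the curve in up to 2 points, so deg p = 2.
(b) From the visible intercepts: it crosses the y-axis at the gridline y = 0; one x-axis crossing is at x = 0.
(c) Solving for integer coefficients yields p as stated.

3*x^2 - x*y + 3*y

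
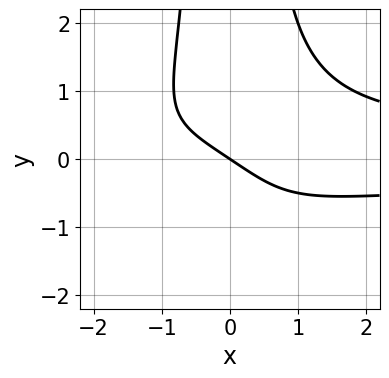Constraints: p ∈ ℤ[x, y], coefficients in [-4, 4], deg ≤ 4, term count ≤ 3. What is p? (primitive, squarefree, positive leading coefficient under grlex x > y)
(a) Degree: the shape is more complex than any degree-3 curve, so deg p = 4.
(b) Observable constraints: one x-axis crossing is at x = 0; one y-axis crossing is at y = 0.
(c) The integer polynomial consistent with all of this is the stated p.

2*x^2*y^2 - 2*x - 3*y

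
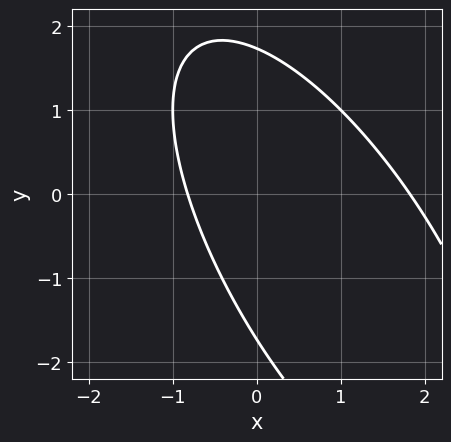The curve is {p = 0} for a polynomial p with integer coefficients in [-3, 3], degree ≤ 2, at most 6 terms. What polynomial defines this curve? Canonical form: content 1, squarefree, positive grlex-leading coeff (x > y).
2*x^2 + 2*x*y + y^2 - 2*x - 3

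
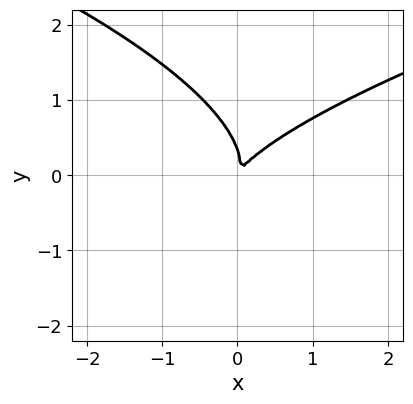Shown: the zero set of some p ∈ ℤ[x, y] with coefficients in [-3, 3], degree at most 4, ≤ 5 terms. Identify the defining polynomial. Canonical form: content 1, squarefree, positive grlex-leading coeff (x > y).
3*y^3 - 3*x^2 + 3*x*y - y^2

First, deg p = 3. A generic line meets the curve in up to 3 points.
Finally, the integer polynomial consistent with all of this is the stated p.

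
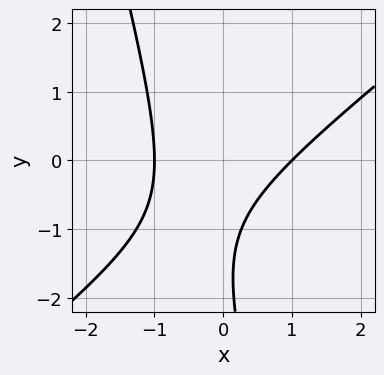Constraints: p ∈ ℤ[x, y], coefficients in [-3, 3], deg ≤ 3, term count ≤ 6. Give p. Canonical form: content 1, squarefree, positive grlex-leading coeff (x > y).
3*x^2 - 3*x*y - y^2 - 3*y - 3

First, degree: the shape is more complex than any degree-1 curve, so deg p = 2.
Then, from the visible intercepts: the x-axis gridline crossings are at x ∈ {-1, 1}; it misses every integer gridline on the y-axis.
Finally, these observations pin down the coefficients.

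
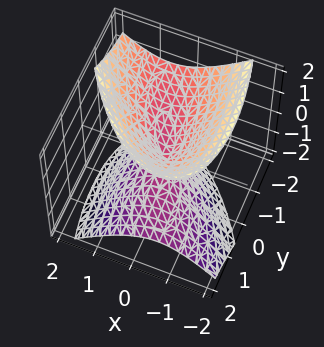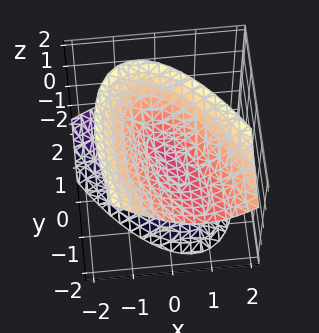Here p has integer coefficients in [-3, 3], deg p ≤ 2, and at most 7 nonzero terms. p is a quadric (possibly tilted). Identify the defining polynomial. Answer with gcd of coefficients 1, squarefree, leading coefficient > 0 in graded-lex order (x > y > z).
3*x^2 + 2*x*y + y^2 + 2*y*z - 2*z^2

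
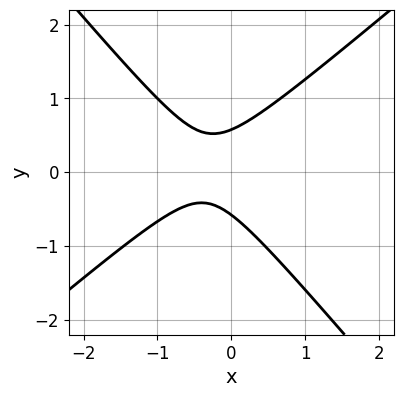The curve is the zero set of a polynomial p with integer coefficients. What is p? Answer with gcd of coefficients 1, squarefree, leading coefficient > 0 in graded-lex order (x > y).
1. Degree: a generic line meets the curve in up to 2 points, so deg p = 2.
2. From the axis intercepts and sections: no x-intercept at any integer in the box.
3. Fitting integer coefficients to these (and the overall shape) gives p.

3*x^2 - x*y - 3*y^2 + 2*x + 1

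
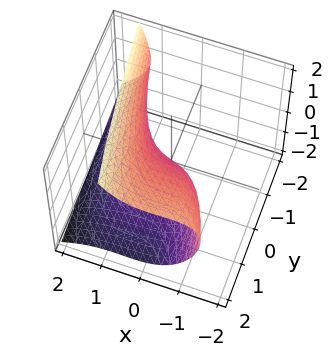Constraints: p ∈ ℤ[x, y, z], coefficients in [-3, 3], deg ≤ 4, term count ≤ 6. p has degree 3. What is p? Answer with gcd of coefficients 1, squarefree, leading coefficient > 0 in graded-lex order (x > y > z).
2*x^3 + 2*x^2*z - 3*z^2 + x + 3*y

The degree is 3 — a generic line meets the surface in up to 3 points.
Observable constraints: it meets the y-axis at y = 0 (among the integer gridlines); it crosses the z-axis at the gridline z = 0.
These observations pin down the coefficients.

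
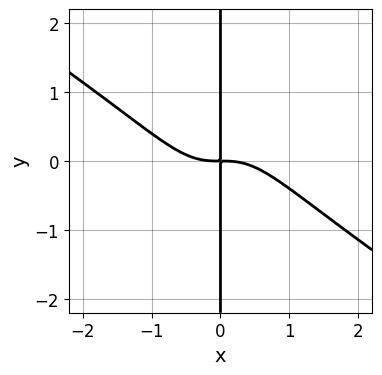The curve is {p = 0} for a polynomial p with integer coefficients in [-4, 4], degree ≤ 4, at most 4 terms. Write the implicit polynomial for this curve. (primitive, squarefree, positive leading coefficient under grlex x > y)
First, degree: no degree-3 curve has this shape, so deg p = 4.
Then, from the axis intercepts and sections: every point of the y-axis in the box is on the curve.
Finally, assembling these constraints gives the stated polynomial.

2*x^4 + 3*x^3*y + 2*x*y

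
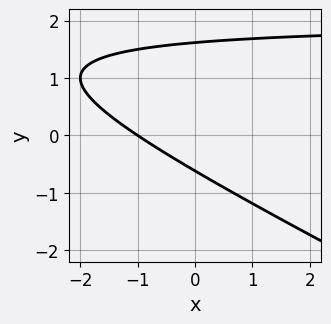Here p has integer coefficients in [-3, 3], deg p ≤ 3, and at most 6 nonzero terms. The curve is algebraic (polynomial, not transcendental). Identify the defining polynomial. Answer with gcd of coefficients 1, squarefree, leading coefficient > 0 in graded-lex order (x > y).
First, the degree is 2 — the shape is more complex than any degree-1 curve.
Next, reading off the gridlines: it meets the x-axis at x = -1 (among the integer gridlines).
Finally, these observations pin down the coefficients.

x*y + 2*y^2 - 2*x - 2*y - 2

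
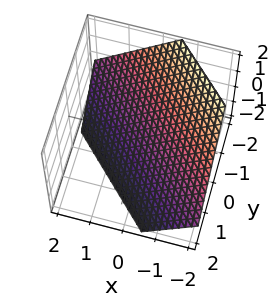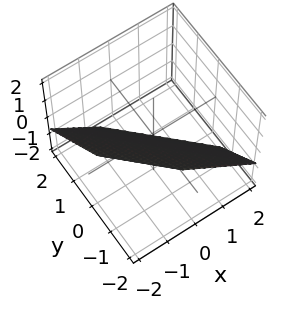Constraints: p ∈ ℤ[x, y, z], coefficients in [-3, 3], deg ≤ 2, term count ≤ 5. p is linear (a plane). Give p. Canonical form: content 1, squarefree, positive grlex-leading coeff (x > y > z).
Degree: the surface is flat (a plane), so deg p = 1.
Putting this together gives p.

3*x + 3*y + 3*z + 2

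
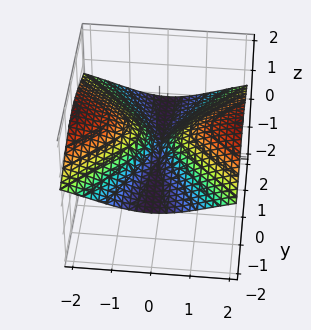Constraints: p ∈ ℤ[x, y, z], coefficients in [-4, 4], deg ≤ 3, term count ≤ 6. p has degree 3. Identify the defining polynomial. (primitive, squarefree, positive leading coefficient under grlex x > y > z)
2*x^2*z + 3*y^2*z + 2*z^3 - 3*x^2

(a) The degree is 3 — a generic line meets the surface in up to 3 points.
(b) Against the integer gridlines: every point of the y-axis in the box is on the surface; it meets the x-axis at x = 0 (among the integer gridlines); one z-axis crossing is at z = 0.
(c) Fitting integer coefficients to these (and the overall shape) gives p.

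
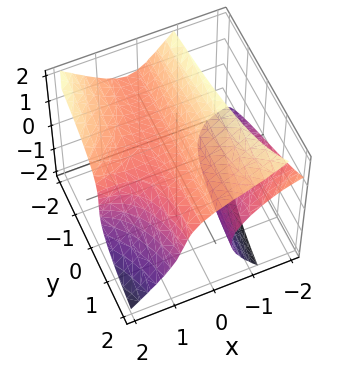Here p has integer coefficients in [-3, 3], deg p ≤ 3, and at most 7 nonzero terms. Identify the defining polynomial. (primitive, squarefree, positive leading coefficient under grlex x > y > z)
x^2*y - x^2*z + z^3 + 2*x*z - 1

There are 2 components. They look like related sheets of one shape, so recover p as a whole.
The degree is 3 — a generic line meets the surface in up to 3 points.
From the axis intercepts and sections: the surface avoids every integer y-axis point in the box; one z-axis crossing is at z = 1.
Putting this together gives p.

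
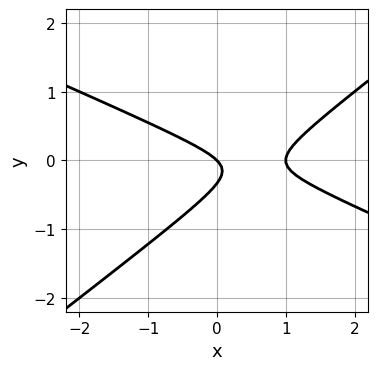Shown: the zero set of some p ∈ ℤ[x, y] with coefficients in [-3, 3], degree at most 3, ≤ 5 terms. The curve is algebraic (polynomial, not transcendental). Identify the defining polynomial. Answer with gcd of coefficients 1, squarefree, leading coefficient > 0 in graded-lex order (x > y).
x^2 + x*y - 3*y^2 - x - y

First, deg p = 2. No degree-1 curve has this shape.
Next, observable constraints: one y-axis crossing is at y = 0; among the integer gridlines, it crosses the x-axis at x ∈ {0, 1}.
Finally, these observations pin down the coefficients.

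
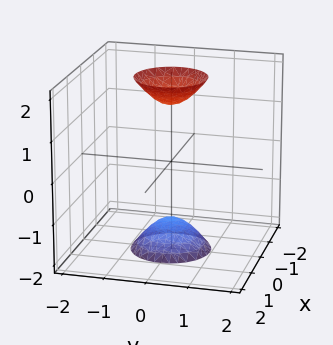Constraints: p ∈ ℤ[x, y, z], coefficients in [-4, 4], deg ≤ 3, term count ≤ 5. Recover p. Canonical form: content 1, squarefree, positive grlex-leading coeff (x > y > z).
First, the picture has 2 separate pieces.
Then, the degree is 2 — no degree-1 surface has this shape.
Then, symmetry: the surface is invariant under rotation about z: p = q(x² + y², z).
Then, against the integer gridlines: no y-intercept at any integer in the box; a circular section at z = -2 has radius between 0 and 1; it misses every integer gridline on the x-axis.
Finally, together with the visible shape, these determine p as stated.

3*x^2 + 3*y^2 - z^2 + 2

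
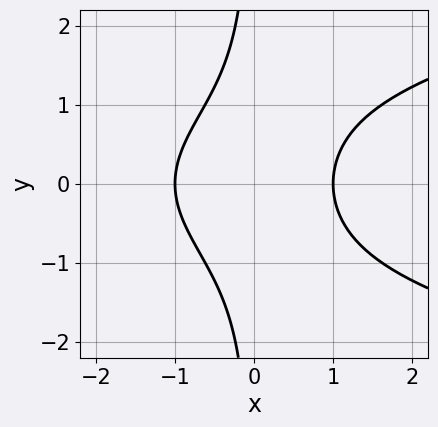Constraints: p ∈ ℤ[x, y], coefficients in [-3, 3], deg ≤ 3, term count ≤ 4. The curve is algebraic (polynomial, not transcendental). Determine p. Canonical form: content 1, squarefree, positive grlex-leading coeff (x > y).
x*y^2 - x^2 + 1

(a) The degree is 3 — a generic line meets the curve in up to 3 points.
(b) Symmetries: the y ↦ −y reflection is a symmetry, so y appears only in even powers.
(c) Observable constraints: the x-axis gridline crossings are at x ∈ {-1, 1}; the curve avoids every integer y-axis point in the box.
(d) Putting this together gives p.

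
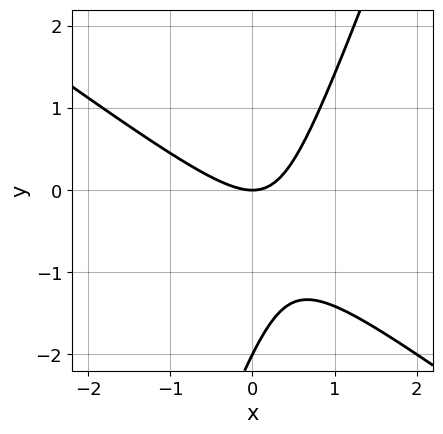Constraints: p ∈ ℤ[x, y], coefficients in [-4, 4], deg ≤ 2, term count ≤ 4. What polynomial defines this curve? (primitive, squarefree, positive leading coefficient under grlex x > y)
2*x^2 + 2*x*y - y^2 - 2*y

Degree: the shape is more complex than any degree-1 curve, so deg p = 2.
From the visible intercepts: among the integer gridlines, it crosses the y-axis at y ∈ {-2, 0}; it meets the x-axis at x = 0 (among the integer gridlines).
Assembling these constraints gives the stated polynomial.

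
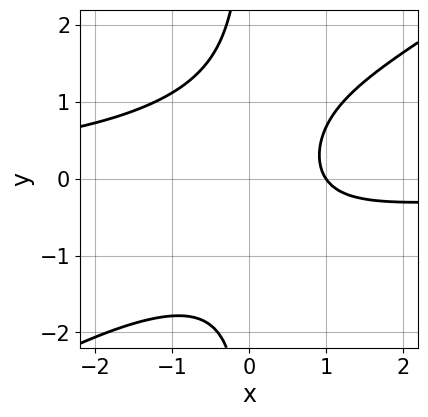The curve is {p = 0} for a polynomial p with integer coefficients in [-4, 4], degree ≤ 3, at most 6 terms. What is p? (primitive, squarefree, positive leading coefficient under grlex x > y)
The degree is 3 — a generic line meets the curve in up to 3 points.
Observable constraints: no y-intercept at any integer in the box; it meets the x-axis at x = 1 (among the integer gridlines).
Assembling these constraints gives the stated polynomial.

2*x^2*y - 3*x*y^2 + 3*x - 3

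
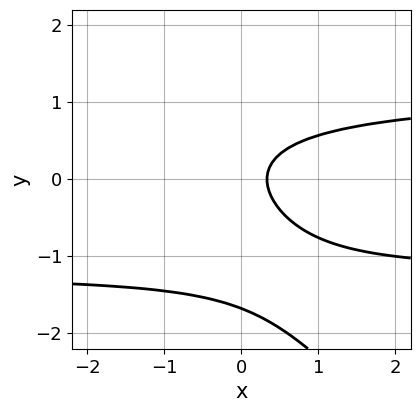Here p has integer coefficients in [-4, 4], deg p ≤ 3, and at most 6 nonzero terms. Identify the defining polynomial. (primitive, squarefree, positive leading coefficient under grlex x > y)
2*x*y^2 + 2*y^3 + 3*y^2 - 3*x + 1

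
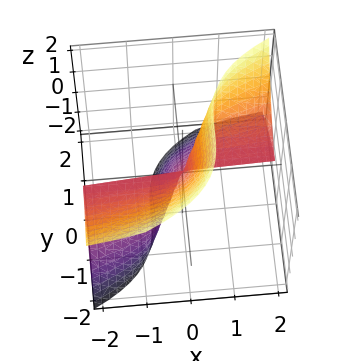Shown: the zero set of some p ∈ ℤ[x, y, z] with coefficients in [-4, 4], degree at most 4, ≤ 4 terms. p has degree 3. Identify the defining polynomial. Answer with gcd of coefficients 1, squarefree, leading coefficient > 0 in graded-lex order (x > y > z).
1. Degree: the shape is more complex than any degree-2 surface, so deg p = 3.
2. Observable constraints: one y-axis crossing is at y = 0; it meets the z-axis at z = 0 (among the integer gridlines); the visible x-axis segment lies entirely on the surface.
3. The integer polynomial consistent with all of this is the stated p.

3*x*z^2 - 2*y^3 - z^3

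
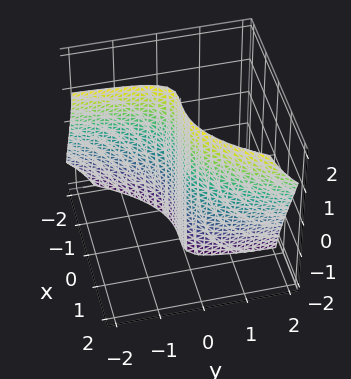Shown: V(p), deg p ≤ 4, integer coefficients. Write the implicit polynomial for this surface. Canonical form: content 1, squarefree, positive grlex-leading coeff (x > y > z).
1. Degree: the shape is more complex than any degree-2 surface, so deg p = 3.
2. Observable constraints: the visible z-axis segment lies entirely on the surface; one x-axis crossing is at x = 0; one y-axis crossing is at y = 0.
3. Assembling these constraints gives the stated polynomial.

x^3 - x*y*z - 2*y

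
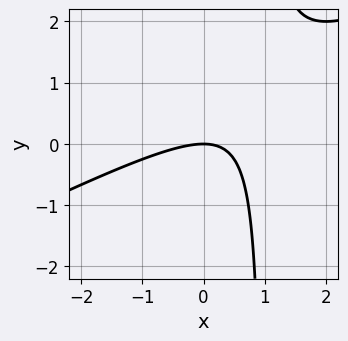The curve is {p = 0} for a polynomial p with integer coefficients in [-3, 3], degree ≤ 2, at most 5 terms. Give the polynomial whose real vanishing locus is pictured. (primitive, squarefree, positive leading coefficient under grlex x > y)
deg p = 2. A generic line meets the curve in up to 2 points.
Observable constraints: one y-axis crossing is at y = 0; one x-axis crossing is at x = 0.
Solving for integer coefficients yields p as stated.

x^2 - 2*x*y + 2*y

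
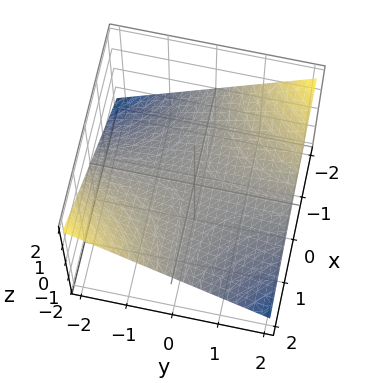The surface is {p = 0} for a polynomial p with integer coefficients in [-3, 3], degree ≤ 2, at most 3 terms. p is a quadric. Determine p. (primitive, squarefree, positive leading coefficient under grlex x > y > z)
x*y + 3*z

(a) The degree is 2 — a hyperbolic paraboloid; a quadric.
(b) Reading off the gridlines: the visible y-axis segment lies entirely on the surface; the visible x-axis segment lies entirely on the surface; it crosses the z-axis at the gridline z = 0.
(c) Matching integer coefficients to the picture gives p.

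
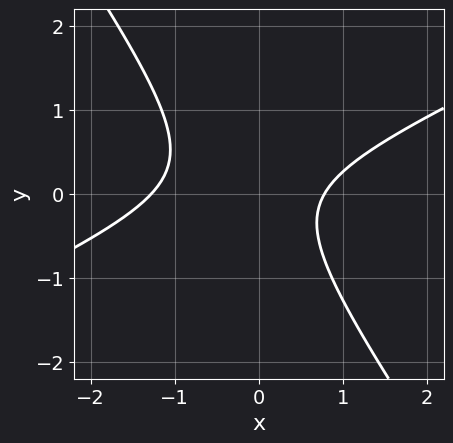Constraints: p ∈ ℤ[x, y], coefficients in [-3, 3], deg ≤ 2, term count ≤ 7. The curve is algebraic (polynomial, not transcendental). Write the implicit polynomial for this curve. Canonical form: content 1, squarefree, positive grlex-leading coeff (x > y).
2*x^2 - 3*x*y - 3*y^2 + x - 2

deg p = 2.
Checking where it meets the axes: no y-intercept at any integer in the box.
Putting this together gives p.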